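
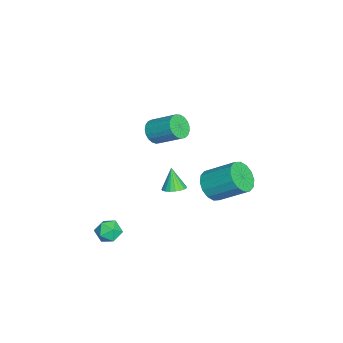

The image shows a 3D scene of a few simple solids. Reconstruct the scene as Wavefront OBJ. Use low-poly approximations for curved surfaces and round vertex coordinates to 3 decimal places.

v -3.712 1.025 -3.245
v -3.224 1.465 -3.985
v -2.84 3.075 -2.775
v -3.328 2.635 -2.035
v -3.71 1.62 -4.037
v -3.326 3.229 -2.827
v -4.197 1.615 -3.876
v -3.812 3.224 -2.665
v -4.553 1.452 -3.546
v -4.169 3.062 -2.336
v -4.685 1.175 -3.135
v -4.3 2.784 -1.925
v -4.555 0.857 -2.754
v -4.171 2.467 -1.544
v -4.2 0.585 -2.505
v -3.816 2.195 -1.295
v -3.714 0.431 -2.453
v -3.33 2.04 -1.243
v -3.228 0.436 -2.615
v -2.843 2.045 -1.404
v -2.871 0.598 -2.944
v -2.487 2.208 -1.734
v -2.74 0.876 -3.355
v -2.355 2.485 -2.145
v -2.869 1.193 -3.736
v -2.485 2.803 -2.526
v 0.916 -3.374 -2.948
v 1.507 -3.368 -3.438
v 1.593 -4.032 -2.142
v 2.184 -4.026 -2.632
v 1.966 -3.377 -2.285
v 1.548 -2.97 -2.783
v 1.552 -4.43 -2.797
v 1.134 -4.023 -3.295
v 1.9 -4.02 -3.345
v 2.156 -3.369 -3.028
v 0.944 -4.031 -2.552
v 1.2 -3.38 -2.235
v -0.419 -0.609 -0.822
v 0.161 -0.747 -0.59
v -0.941 -0.811 0.362
v 0.147 -0.484 -0.551
v 0.036 -0.243 -0.559
v -0.154 -0.065 -0.612
v -0.39 0.019 -0.702
v -0.631 -0.005 -0.812
v -0.835 -0.134 -0.924
v -0.968 -0.344 -1.019
v -1.005 -0.601 -1.079
v -0.941 -0.859 -1.095
v -0.786 -1.073 -1.064
v -0.569 -1.207 -0.991
v -0.325 -1.238 -0.889
v -0.097 -1.16 -0.775
v 0.075 -0.986 -0.669
v -1.214 -1.656 2.895
v -0.625 -2.044 3.118
v -0.117 -0.752 4.028
v -0.706 -0.364 3.805
v -0.518 -1.907 2.864
v -0.011 -0.615 3.774
v -0.532 -1.726 2.615
v -0.025 -0.435 3.525
v -0.664 -1.534 2.415
v -0.157 -0.242 3.325
v -0.891 -1.362 2.297
v -0.383 -0.07 3.208
v -1.174 -1.241 2.283
v -0.666 0.051 3.194
v -1.463 -1.192 2.375
v -0.956 0.1 3.286
v -1.71 -1.223 2.557
v -1.202 0.069 3.467
v -1.87 -1.329 2.797
v -1.363 -0.037 3.707
v -1.918 -1.492 3.054
v -1.41 -0.2 3.964
v -1.843 -1.683 3.283
v -1.336 -0.391 4.194
v -1.66 -1.869 3.446
v -1.152 -0.577 4.356
v -1.399 -2.018 3.513
v -0.892 -0.726 4.423
v -1.107 -2.105 3.473
v -0.599 -0.813 4.383
v -0.833 -2.115 3.333
v -0.325 -0.823 4.244
f 2 1 5
f 2 5 3
f 3 5 6
f 3 6 4
f 5 1 7
f 5 7 6
f 6 7 8
f 6 8 4
f 7 1 9
f 7 9 8
f 8 9 10
f 8 10 4
f 9 1 11
f 9 11 10
f 10 11 12
f 10 12 4
f 11 1 13
f 11 13 12
f 12 13 14
f 12 14 4
f 13 1 15
f 13 15 14
f 14 15 16
f 14 16 4
f 15 1 17
f 15 17 16
f 16 17 18
f 16 18 4
f 17 1 19
f 17 19 18
f 18 19 20
f 18 20 4
f 19 1 21
f 19 21 20
f 20 21 22
f 20 22 4
f 21 1 23
f 21 23 22
f 22 23 24
f 22 24 4
f 23 1 25
f 23 25 24
f 24 25 26
f 24 26 4
f 25 1 2
f 25 2 26
f 26 2 3
f 26 3 4
f 27 38 32
f 27 32 28
f 27 28 34
f 27 34 37
f 27 37 38
f 28 32 36
f 32 38 31
f 38 37 29
f 37 34 33
f 34 28 35
f 30 36 31
f 30 31 29
f 30 29 33
f 30 33 35
f 30 35 36
f 31 36 32
f 29 31 38
f 33 29 37
f 35 33 34
f 36 35 28
f 40 39 42
f 40 42 41
f 42 39 43
f 42 43 41
f 43 39 44
f 43 44 41
f 44 39 45
f 44 45 41
f 45 39 46
f 45 46 41
f 46 39 47
f 46 47 41
f 47 39 48
f 47 48 41
f 48 39 49
f 48 49 41
f 49 39 50
f 49 50 41
f 50 39 51
f 50 51 41
f 51 39 52
f 51 52 41
f 52 39 53
f 52 53 41
f 53 39 54
f 53 54 41
f 54 39 55
f 54 55 41
f 55 39 40
f 55 40 41
f 57 56 60
f 57 60 58
f 58 60 61
f 58 61 59
f 60 56 62
f 60 62 61
f 61 62 63
f 61 63 59
f 62 56 64
f 62 64 63
f 63 64 65
f 63 65 59
f 64 56 66
f 64 66 65
f 65 66 67
f 65 67 59
f 66 56 68
f 66 68 67
f 67 68 69
f 67 69 59
f 68 56 70
f 68 70 69
f 69 70 71
f 69 71 59
f 70 56 72
f 70 72 71
f 71 72 73
f 71 73 59
f 72 56 74
f 72 74 73
f 73 74 75
f 73 75 59
f 74 56 76
f 74 76 75
f 75 76 77
f 75 77 59
f 76 56 78
f 76 78 77
f 77 78 79
f 77 79 59
f 78 56 80
f 78 80 79
f 79 80 81
f 79 81 59
f 80 56 82
f 80 82 81
f 81 82 83
f 81 83 59
f 82 56 84
f 82 84 83
f 83 84 85
f 83 85 59
f 84 56 86
f 84 86 85
f 85 86 87
f 85 87 59
f 86 56 57
f 86 57 87
f 87 57 58
f 87 58 59



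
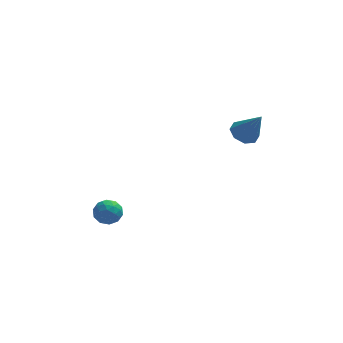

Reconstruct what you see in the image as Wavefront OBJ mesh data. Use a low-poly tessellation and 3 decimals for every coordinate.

v -1.907 3.195 -4.172
v -1.357 2.982 -3.895
v -2.463 2.518 -3.585
v -1.913 2.305 -3.308
v -2.13 2.907 -3.182
v -1.786 3.325 -3.545
v -2.034 2.175 -3.935
v -1.69 2.593 -4.298
v -1.435 2.352 -3.749
v -1.494 2.804 -3.283
v -2.326 2.696 -4.197
v -2.385 3.148 -3.731
v -1.583 3.148 -4.085
v -2.237 2.352 -3.395
v -2.364 2.705 -3.321
v -2.041 2.581 -3.158
v -1.836 3.35 -3.879
v -1.512 3.225 -3.717
v -1.966 3.18 -3.297
v -2.308 2.275 -3.763
v -1.984 2.15 -3.601
v -1.779 2.919 -4.322
v -1.456 2.795 -4.159
v -1.854 2.32 -4.183
v -1.305 2.653 -3.837
v -1.632 2.255 -3.492
v -1.703 2.178 -3.86
v -1.501 2.424 -4.073
v -1.34 2.919 -3.563
v -1.667 2.52 -3.218
v -1.795 2.874 -3.144
v -1.593 3.12 -3.357
v -1.386 2.548 -3.477
v -2.153 2.98 -4.262
v -2.48 2.581 -3.917
v -2.227 2.38 -4.123
v -2.025 2.626 -4.336
v -2.188 3.245 -3.988
v -2.515 2.847 -3.643
v -2.319 3.076 -3.407
v -2.117 3.322 -3.62
v -2.434 2.952 -4.003
v 3.585 3.326 0.588
v 3.992 2.953 0.227
v 4.215 2.794 1.852
v 4.184 3.41 0.324
v 4.025 3.818 0.576
v 3.608 3.938 0.834
v 3.177 3.7 0.948
v 2.986 3.243 0.851
v 3.145 2.835 0.6
v 3.562 2.715 0.341
f 1 38 17
f 38 12 41
f 17 41 6
f 38 41 17
f 1 17 13
f 17 6 18
f 13 18 2
f 17 18 13
f 1 13 22
f 13 2 23
f 22 23 8
f 13 23 22
f 1 22 34
f 22 8 37
f 34 37 11
f 22 37 34
f 1 34 38
f 34 11 42
f 38 42 12
f 34 42 38
f 2 18 29
f 18 6 32
f 29 32 10
f 18 32 29
f 6 41 19
f 41 12 40
f 19 40 5
f 41 40 19
f 12 42 39
f 42 11 35
f 39 35 3
f 42 35 39
f 11 37 36
f 37 8 24
f 36 24 7
f 37 24 36
f 8 23 28
f 23 2 25
f 28 25 9
f 23 25 28
f 4 30 16
f 30 10 31
f 16 31 5
f 30 31 16
f 4 16 14
f 16 5 15
f 14 15 3
f 16 15 14
f 4 14 21
f 14 3 20
f 21 20 7
f 14 20 21
f 4 21 26
f 21 7 27
f 26 27 9
f 21 27 26
f 4 26 30
f 26 9 33
f 30 33 10
f 26 33 30
f 5 31 19
f 31 10 32
f 19 32 6
f 31 32 19
f 3 15 39
f 15 5 40
f 39 40 12
f 15 40 39
f 7 20 36
f 20 3 35
f 36 35 11
f 20 35 36
f 9 27 28
f 27 7 24
f 28 24 8
f 27 24 28
f 10 33 29
f 33 9 25
f 29 25 2
f 33 25 29
f 44 43 46
f 44 46 45
f 46 43 47
f 46 47 45
f 47 43 48
f 47 48 45
f 48 43 49
f 48 49 45
f 49 43 50
f 49 50 45
f 50 43 51
f 50 51 45
f 51 43 52
f 51 52 45
f 52 43 44
f 52 44 45



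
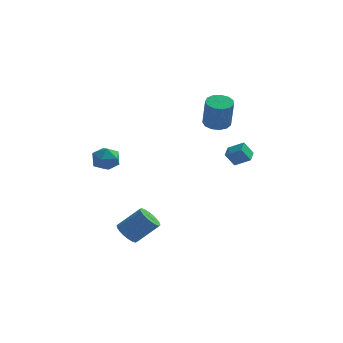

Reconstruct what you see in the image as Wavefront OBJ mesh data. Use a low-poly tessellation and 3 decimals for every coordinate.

v -1.699 -4.056 -3.416
v -1.186 -4.137 -3.93
v -0.049 -3.866 -2.837
v -0.561 -3.784 -2.324
v -1.25 -3.819 -3.942
v -0.113 -3.548 -2.849
v -1.404 -3.548 -3.85
v -0.266 -3.276 -2.757
v -1.615 -3.377 -3.672
v -0.478 -3.106 -2.579
v -1.843 -3.341 -3.443
v -0.706 -3.069 -2.351
v -2.043 -3.446 -3.209
v -0.905 -3.175 -2.117
v -2.174 -3.672 -3.016
v -1.037 -3.401 -1.924
v -2.211 -3.974 -2.903
v -1.074 -3.703 -1.81
v -2.147 -4.292 -2.891
v -1.01 -4.021 -1.798
v -1.994 -4.564 -2.983
v -0.856 -4.292 -1.89
v -1.782 -4.734 -3.161
v -0.645 -4.463 -2.068
v -1.554 -4.771 -3.389
v -0.417 -4.499 -2.297
v -1.355 -4.665 -3.623
v -0.217 -4.394 -2.531
v -1.223 -4.439 -3.816
v -0.086 -4.168 -2.724
v -2.981 -3.025 2.02
v -2.2 -3.207 1.911
v -3.32 -4.013 1.229
v -2.539 -4.195 1.12
v -2.887 -4.32 1.84
v -2.677 -3.709 2.329
v -2.843 -3.511 0.811
v -2.633 -2.9 1.3
v -2.114 -3.507 1.164
v -2.141 -4.007 1.8
v -3.379 -3.213 1.34
v -3.406 -3.713 1.976
v 2.731 1.292 -0.213
v 3.585 1.092 0.307
v 2.816 2.081 -0.05
v 3.67 1.881 0.471
v 3.23 1.399 -0.991
v 4.084 1.199 -0.47
v 3.315 2.188 -0.827
v 4.169 1.988 -0.307
v 2.163 3.038 1.339
v 2.582 3.659 1.461
v 2.757 3.204 3.183
v 2.337 2.582 3.061
v 2.176 3.773 1.532
v 2.35 3.317 3.254
v 1.765 3.652 1.542
v 1.939 3.197 3.264
v 1.48 3.337 1.487
v 1.655 2.882 3.209
v 1.412 2.927 1.386
v 1.587 2.471 3.108
v 1.583 2.552 1.269
v 1.757 2.096 2.991
v 1.937 2.331 1.175
v 2.112 1.875 2.897
v 2.363 2.334 1.133
v 2.538 1.879 2.855
v 2.726 2.561 1.156
v 2.9 2.106 2.878
v 2.909 2.939 1.237
v 3.084 2.484 2.96
v 2.856 3.349 1.351
v 3.031 2.893 3.073
f 2 1 5
f 2 5 3
f 3 5 6
f 3 6 4
f 5 1 7
f 5 7 6
f 6 7 8
f 6 8 4
f 7 1 9
f 7 9 8
f 8 9 10
f 8 10 4
f 9 1 11
f 9 11 10
f 10 11 12
f 10 12 4
f 11 1 13
f 11 13 12
f 12 13 14
f 12 14 4
f 13 1 15
f 13 15 14
f 14 15 16
f 14 16 4
f 15 1 17
f 15 17 16
f 16 17 18
f 16 18 4
f 17 1 19
f 17 19 18
f 18 19 20
f 18 20 4
f 19 1 21
f 19 21 20
f 20 21 22
f 20 22 4
f 21 1 23
f 21 23 22
f 22 23 24
f 22 24 4
f 23 1 25
f 23 25 24
f 24 25 26
f 24 26 4
f 25 1 27
f 25 27 26
f 26 27 28
f 26 28 4
f 27 1 29
f 27 29 28
f 28 29 30
f 28 30 4
f 29 1 2
f 29 2 30
f 30 2 3
f 30 3 4
f 31 42 36
f 31 36 32
f 31 32 38
f 31 38 41
f 31 41 42
f 32 36 40
f 36 42 35
f 42 41 33
f 41 38 37
f 38 32 39
f 34 40 35
f 34 35 33
f 34 33 37
f 34 37 39
f 34 39 40
f 35 40 36
f 33 35 42
f 37 33 41
f 39 37 38
f 40 39 32
f 44 46 43
f 47 44 43
f 43 46 45
f 45 47 43
f 44 50 46
f 48 44 47
f 48 50 44
f 46 50 45
f 49 47 45
f 45 50 49
f 49 48 47
f 50 48 49
f 52 51 55
f 52 55 53
f 53 55 56
f 53 56 54
f 55 51 57
f 55 57 56
f 56 57 58
f 56 58 54
f 57 51 59
f 57 59 58
f 58 59 60
f 58 60 54
f 59 51 61
f 59 61 60
f 60 61 62
f 60 62 54
f 61 51 63
f 61 63 62
f 62 63 64
f 62 64 54
f 63 51 65
f 63 65 64
f 64 65 66
f 64 66 54
f 65 51 67
f 65 67 66
f 66 67 68
f 66 68 54
f 67 51 69
f 67 69 68
f 68 69 70
f 68 70 54
f 69 51 71
f 69 71 70
f 70 71 72
f 70 72 54
f 71 51 73
f 71 73 72
f 72 73 74
f 72 74 54
f 73 51 52
f 73 52 74
f 74 52 53
f 74 53 54



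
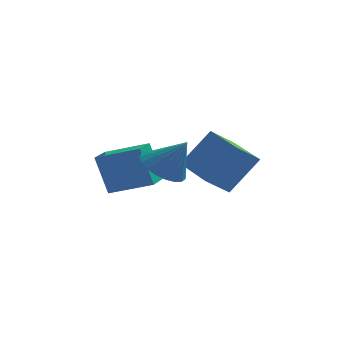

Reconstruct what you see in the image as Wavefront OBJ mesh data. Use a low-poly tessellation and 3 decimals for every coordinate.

v -3.527 1.745 -1.053
v -4.023 2.118 0.551
v -3.225 2.913 -1.232
v -3.721 3.287 0.372
v -1.899 1.413 -0.472
v -2.395 1.787 1.132
v -1.597 2.582 -0.651
v -2.093 2.955 0.953
v -0.964 1.374 0.585
v 0.098 1.799 2.013
v -0.128 1.984 -0.219
v 0.934 2.409 1.21
v -0.074 -0.129 0.37
v 0.988 0.296 1.799
v 0.762 0.481 -0.433
v 1.824 0.906 0.995
v -1.525 -0.7 1.267
v -0.764 -0.395 0.809
v -0.695 -0.9 2.513
v -0.907 -0.063 0.958
v -1.157 0.159 1.16
v -1.471 0.232 1.381
v -1.794 0.144 1.583
v -2.071 -0.09 1.73
v -2.253 -0.429 1.797
v -2.31 -0.815 1.772
v -2.231 -1.181 1.66
v -2.029 -1.464 1.481
v -1.741 -1.615 1.264
v -1.415 -1.607 1.048
v -1.109 -1.443 0.87
v -0.874 -1.15 0.761
v -0.752 -0.779 0.739
f 2 4 1
f 5 2 1
f 1 4 3
f 3 5 1
f 2 8 4
f 6 2 5
f 6 8 2
f 4 8 3
f 7 5 3
f 3 8 7
f 7 6 5
f 8 6 7
f 10 12 9
f 13 10 9
f 9 12 11
f 11 13 9
f 10 16 12
f 14 10 13
f 14 16 10
f 12 16 11
f 15 13 11
f 11 16 15
f 15 14 13
f 16 14 15
f 18 17 20
f 18 20 19
f 20 17 21
f 20 21 19
f 21 17 22
f 21 22 19
f 22 17 23
f 22 23 19
f 23 17 24
f 23 24 19
f 24 17 25
f 24 25 19
f 25 17 26
f 25 26 19
f 26 17 27
f 26 27 19
f 27 17 28
f 27 28 19
f 28 17 29
f 28 29 19
f 29 17 30
f 29 30 19
f 30 17 31
f 30 31 19
f 31 17 32
f 31 32 19
f 32 17 33
f 32 33 19
f 33 17 18
f 33 18 19



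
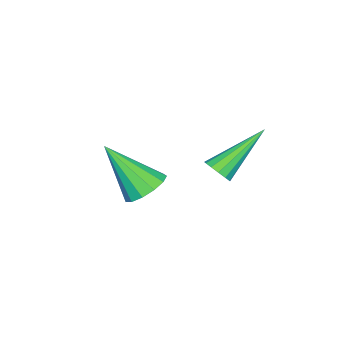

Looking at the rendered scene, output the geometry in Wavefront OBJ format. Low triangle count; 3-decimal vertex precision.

v 3.365 2.809 0.059
v 3.667 3.237 0.136
v 1.875 3.631 1.341
v 3.496 3.296 -0.101
v 3.283 3.201 -0.287
v 3.096 2.981 -0.364
v 2.994 2.707 -0.306
v 3.01 2.464 -0.132
v 3.138 2.331 0.102
v 3.338 2.35 0.323
v 3.547 2.514 0.46
v 3.698 2.772 0.47
v 3.742 3.041 0.349
v 2.522 -0.163 -2.356
v 3.274 0.144 -2.186
v 2.718 -1.557 -0.704
v 2.969 0.397 -1.937
v 2.522 0.471 -1.821
v 2.075 0.344 -1.874
v 1.77 0.056 -2.081
v 1.703 -0.301 -2.375
v 1.897 -0.615 -2.663
v 2.288 -0.785 -2.853
v 2.754 -0.758 -2.886
v 3.146 -0.542 -2.75
v 3.34 -0.206 -2.489
f 2 1 4
f 2 4 3
f 4 1 5
f 4 5 3
f 5 1 6
f 5 6 3
f 6 1 7
f 6 7 3
f 7 1 8
f 7 8 3
f 8 1 9
f 8 9 3
f 9 1 10
f 9 10 3
f 10 1 11
f 10 11 3
f 11 1 12
f 11 12 3
f 12 1 13
f 12 13 3
f 13 1 2
f 13 2 3
f 15 14 17
f 15 17 16
f 17 14 18
f 17 18 16
f 18 14 19
f 18 19 16
f 19 14 20
f 19 20 16
f 20 14 21
f 20 21 16
f 21 14 22
f 21 22 16
f 22 14 23
f 22 23 16
f 23 14 24
f 23 24 16
f 24 14 25
f 24 25 16
f 25 14 26
f 25 26 16
f 26 14 15
f 26 15 16



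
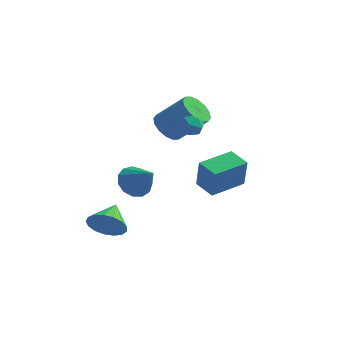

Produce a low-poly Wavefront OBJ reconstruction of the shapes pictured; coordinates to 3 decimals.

v -2.502 2.296 0.213
v -1.856 2.073 -0.433
v -0.372 2.161 1.022
v -1.018 2.384 1.667
v -1.878 2.559 -0.44
v -0.394 2.647 1.015
v -2.068 2.975 -0.271
v -0.584 3.063 1.183
v -2.374 3.208 0.026
v -0.889 3.296 1.481
v -2.714 3.198 0.374
v -1.23 3.285 1.829
v -2.997 2.945 0.679
v -1.513 3.033 2.133
v -3.148 2.519 0.858
v -1.664 2.607 2.313
v -3.126 2.033 0.865
v -1.642 2.121 2.32
v -2.936 1.617 0.697
v -1.452 1.705 2.151
v -2.631 1.384 0.399
v -1.146 1.472 1.854
v -2.29 1.395 0.051
v -0.806 1.482 1.506
v -2.007 1.647 -0.253
v -0.523 1.735 1.201
v 0.277 -2.099 -0.9
v 0.493 -2.395 0.698
v 1.395 -0.557 -0.766
v 1.612 -0.853 0.833
v 1.228 -2.767 -1.153
v 1.445 -3.063 0.446
v 2.347 -1.225 -1.018
v 2.563 -1.521 0.58
v -4.087 1.946 -3.741
v -3.37 2.535 -4.114
v -2.893 1.254 -2.539
v -3.617 2.828 -3.701
v -4.013 2.84 -3.3
v -4.433 2.569 -3.04
v -4.742 2.1 -3.002
v -4.844 1.582 -3.199
v -4.705 1.179 -3.568
v -4.37 1.02 -3.992
v -3.945 1.155 -4.337
v -3.565 1.541 -4.492
v -3.351 2.055 -4.409
v -0.865 -0.841 2.358
v -0.331 -0.553 2.044
v -0.209 -1.647 2.736
v 0.325 -1.359 2.422
v 0.038 -1.051 2.96
v -0.367 -0.552 2.727
v -0.173 -1.648 2.053
v -0.578 -1.149 1.82
v 0.097 -1.052 1.856
v 0.228 -0.683 2.416
v -0.768 -1.517 2.364
v -0.637 -1.148 2.924
v -3.418 -4.263 -3.12
v -2.756 -3.959 -3.819
v -3.422 -2.877 -2.52
v -3.186 -3.872 -4.022
v -3.67 -3.875 -4.018
v -4.096 -3.967 -3.808
v -4.366 -4.127 -3.441
v -4.419 -4.318 -3
v -4.243 -4.496 -2.586
v -3.878 -4.621 -2.295
v -3.408 -4.664 -2.193
v -2.94 -4.615 -2.303
v -2.581 -4.485 -2.6
v -2.414 -4.305 -3.016
v -2.477 -4.115 -3.456
f 2 1 5
f 2 5 3
f 3 5 6
f 3 6 4
f 5 1 7
f 5 7 6
f 6 7 8
f 6 8 4
f 7 1 9
f 7 9 8
f 8 9 10
f 8 10 4
f 9 1 11
f 9 11 10
f 10 11 12
f 10 12 4
f 11 1 13
f 11 13 12
f 12 13 14
f 12 14 4
f 13 1 15
f 13 15 14
f 14 15 16
f 14 16 4
f 15 1 17
f 15 17 16
f 16 17 18
f 16 18 4
f 17 1 19
f 17 19 18
f 18 19 20
f 18 20 4
f 19 1 21
f 19 21 20
f 20 21 22
f 20 22 4
f 21 1 23
f 21 23 22
f 22 23 24
f 22 24 4
f 23 1 25
f 23 25 24
f 24 25 26
f 24 26 4
f 25 1 2
f 25 2 26
f 26 2 3
f 26 3 4
f 28 30 27
f 31 28 27
f 27 30 29
f 29 31 27
f 28 34 30
f 32 28 31
f 32 34 28
f 30 34 29
f 33 31 29
f 29 34 33
f 33 32 31
f 34 32 33
f 36 35 38
f 36 38 37
f 38 35 39
f 38 39 37
f 39 35 40
f 39 40 37
f 40 35 41
f 40 41 37
f 41 35 42
f 41 42 37
f 42 35 43
f 42 43 37
f 43 35 44
f 43 44 37
f 44 35 45
f 44 45 37
f 45 35 46
f 45 46 37
f 46 35 47
f 46 47 37
f 47 35 36
f 47 36 37
f 48 59 53
f 48 53 49
f 48 49 55
f 48 55 58
f 48 58 59
f 49 53 57
f 53 59 52
f 59 58 50
f 58 55 54
f 55 49 56
f 51 57 52
f 51 52 50
f 51 50 54
f 51 54 56
f 51 56 57
f 52 57 53
f 50 52 59
f 54 50 58
f 56 54 55
f 57 56 49
f 61 60 63
f 61 63 62
f 63 60 64
f 63 64 62
f 64 60 65
f 64 65 62
f 65 60 66
f 65 66 62
f 66 60 67
f 66 67 62
f 67 60 68
f 67 68 62
f 68 60 69
f 68 69 62
f 69 60 70
f 69 70 62
f 70 60 71
f 70 71 62
f 71 60 72
f 71 72 62
f 72 60 73
f 72 73 62
f 73 60 74
f 73 74 62
f 74 60 61
f 74 61 62



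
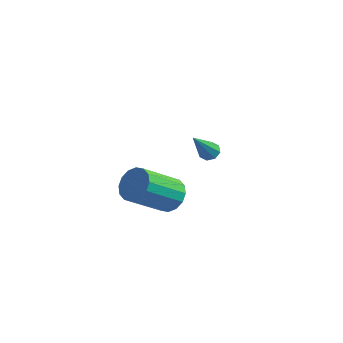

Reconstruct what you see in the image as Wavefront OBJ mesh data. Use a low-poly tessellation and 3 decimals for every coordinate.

v 0.339 -0.832 1.988
v 0.851 -0.555 2.607
v -0.067 -1.951 3.991
v -0.579 -2.228 3.372
v 0.495 -0.298 2.63
v -0.423 -1.694 4.015
v 0.097 -0.184 2.481
v -0.821 -1.58 3.866
v -0.236 -0.243 2.2
v -1.154 -1.639 3.584
v -0.415 -0.461 1.862
v -1.333 -1.857 3.246
v -0.392 -0.778 1.558
v -1.31 -2.174 2.942
v -0.173 -1.109 1.369
v -1.091 -2.505 2.753
v 0.183 -1.366 1.345
v -0.735 -2.762 2.73
v 0.581 -1.48 1.494
v -0.337 -2.876 2.879
v 0.914 -1.421 1.776
v -0.004 -2.817 3.16
v 1.093 -1.203 2.114
v 0.175 -2.599 3.498
v 1.07 -0.886 2.418
v 0.152 -2.282 3.802
v -0.078 3.657 1.471
v 0.333 3.394 1.323
v -0.262 2.423 3.149
v 0.424 3.695 1.555
v 0.221 3.974 1.737
v -0.158 4.067 1.764
v -0.489 3.92 1.62
v -0.58 3.619 1.388
v -0.376 3.34 1.206
v 0.002 3.247 1.179
f 2 1 5
f 2 5 3
f 3 5 6
f 3 6 4
f 5 1 7
f 5 7 6
f 6 7 8
f 6 8 4
f 7 1 9
f 7 9 8
f 8 9 10
f 8 10 4
f 9 1 11
f 9 11 10
f 10 11 12
f 10 12 4
f 11 1 13
f 11 13 12
f 12 13 14
f 12 14 4
f 13 1 15
f 13 15 14
f 14 15 16
f 14 16 4
f 15 1 17
f 15 17 16
f 16 17 18
f 16 18 4
f 17 1 19
f 17 19 18
f 18 19 20
f 18 20 4
f 19 1 21
f 19 21 20
f 20 21 22
f 20 22 4
f 21 1 23
f 21 23 22
f 22 23 24
f 22 24 4
f 23 1 25
f 23 25 24
f 24 25 26
f 24 26 4
f 25 1 2
f 25 2 26
f 26 2 3
f 26 3 4
f 28 27 30
f 28 30 29
f 30 27 31
f 30 31 29
f 31 27 32
f 31 32 29
f 32 27 33
f 32 33 29
f 33 27 34
f 33 34 29
f 34 27 35
f 34 35 29
f 35 27 36
f 35 36 29
f 36 27 28
f 36 28 29



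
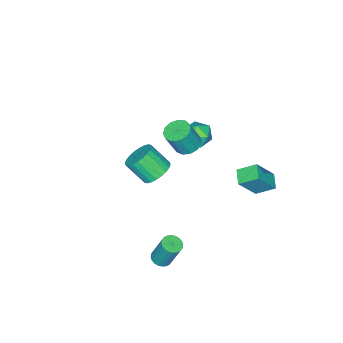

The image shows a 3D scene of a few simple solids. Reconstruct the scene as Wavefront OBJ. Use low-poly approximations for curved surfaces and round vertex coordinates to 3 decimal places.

v -0.452 -0.256 2.903
v 0.18 -0.445 2.613
v 0.703 -0.712 3.928
v 0.072 -0.524 4.217
v 0.202 -0.046 2.685
v 0.725 -0.313 4
v 0.016 0.286 2.827
v 0.539 0.018 4.141
v -0.318 0.445 2.992
v 0.205 0.178 4.307
v -0.695 0.382 3.129
v -0.171 0.115 4.444
v -0.994 0.117 3.194
v -0.471 -0.151 4.509
v -1.121 -0.268 3.167
v -0.598 -0.535 4.482
v -1.036 -0.648 3.055
v -0.513 -0.916 4.37
v -0.765 -0.905 2.896
v -0.242 -1.172 4.21
v -0.395 -0.955 2.738
v 0.129 -1.222 4.053
v -0.042 -0.784 2.633
v 0.481 -1.051 3.947
v 3.566 1.356 -2.044
v 4.064 1.168 -1.952
v 4.012 1.797 -0.384
v 3.514 1.984 -0.476
v 4.106 1.36 -2.028
v 4.053 1.989 -0.46
v 4.066 1.552 -2.106
v 4.013 2.181 -0.538
v 3.949 1.713 -2.175
v 3.897 2.342 -0.607
v 3.774 1.82 -2.223
v 3.722 2.449 -0.656
v 3.568 1.857 -2.245
v 3.515 2.486 -0.677
v 3.361 1.817 -2.236
v 3.309 2.446 -0.668
v 3.186 1.707 -2.197
v 3.133 2.335 -0.63
v 3.068 1.543 -2.136
v 3.016 2.172 -0.568
v 3.027 1.351 -2.06
v 2.974 1.98 -0.492
v 3.067 1.159 -1.982
v 3.014 1.788 -0.414
v 3.183 0.998 -1.913
v 3.131 1.627 -0.345
v 3.358 0.891 -1.864
v 3.306 1.52 -0.297
v 3.565 0.854 -1.843
v 3.512 1.483 -0.275
v 3.771 0.894 -1.852
v 3.719 1.523 -0.284
v 3.947 1.005 -1.89
v 3.894 1.633 -0.323
v -2.877 -1.368 -0.029
v -2.574 -1.733 0.678
v -4.046 -2.087 0.102
v -3.743 -2.452 0.809
v -3.942 -1.624 0.809
v -3.219 -1.179 0.728
v -3.401 -2.641 0.052
v -2.678 -2.196 -0.029
v -2.897 -2.519 0.728
v -3.232 -1.891 1.196
v -3.388 -1.929 -0.416
v -3.723 -1.301 0.052
v -0.872 -2.56 -1.317
v -0.218 -2.054 -1.046
v 0.086 -3.035 0.048
v -0.568 -3.54 -0.223
v -0.477 -1.931 -0.864
v -0.173 -2.912 0.23
v -0.796 -1.904 -0.75
v -0.491 -2.884 0.343
v -1.126 -1.977 -0.723
v -0.822 -2.957 0.37
v -1.418 -2.138 -0.787
v -1.114 -3.118 0.307
v -1.627 -2.363 -0.931
v -1.323 -3.344 0.163
v -1.721 -2.619 -1.134
v -1.416 -3.599 -0.04
v -1.685 -2.865 -1.365
v -1.381 -3.846 -0.271
v -1.526 -3.065 -1.588
v -1.222 -4.046 -0.494
v -1.267 -3.188 -1.77
v -0.963 -4.169 -0.676
v -0.949 -3.216 -1.883
v -0.644 -4.196 -0.79
v -0.618 -3.143 -1.91
v -0.314 -4.123 -0.817
v -0.326 -2.982 -1.847
v -0.022 -3.962 -0.753
v -0.117 -2.756 -1.703
v 0.187 -3.737 -0.609
v -0.024 -2.501 -1.5
v 0.281 -3.481 -0.406
v -0.059 -2.254 -1.269
v 0.245 -3.235 -0.175
v -2.612 1.123 -0.083
v -3.131 1.969 0.517
v -3.581 1.501 -1.453
v -4.1 2.347 -0.852
v -1.98 1.713 -0.368
v -2.499 2.559 0.233
v -2.949 2.091 -1.737
v -3.468 2.937 -1.137
f 2 1 5
f 2 5 3
f 3 5 6
f 3 6 4
f 5 1 7
f 5 7 6
f 6 7 8
f 6 8 4
f 7 1 9
f 7 9 8
f 8 9 10
f 8 10 4
f 9 1 11
f 9 11 10
f 10 11 12
f 10 12 4
f 11 1 13
f 11 13 12
f 12 13 14
f 12 14 4
f 13 1 15
f 13 15 14
f 14 15 16
f 14 16 4
f 15 1 17
f 15 17 16
f 16 17 18
f 16 18 4
f 17 1 19
f 17 19 18
f 18 19 20
f 18 20 4
f 19 1 21
f 19 21 20
f 20 21 22
f 20 22 4
f 21 1 23
f 21 23 22
f 22 23 24
f 22 24 4
f 23 1 2
f 23 2 24
f 24 2 3
f 24 3 4
f 26 25 29
f 26 29 27
f 27 29 30
f 27 30 28
f 29 25 31
f 29 31 30
f 30 31 32
f 30 32 28
f 31 25 33
f 31 33 32
f 32 33 34
f 32 34 28
f 33 25 35
f 33 35 34
f 34 35 36
f 34 36 28
f 35 25 37
f 35 37 36
f 36 37 38
f 36 38 28
f 37 25 39
f 37 39 38
f 38 39 40
f 38 40 28
f 39 25 41
f 39 41 40
f 40 41 42
f 40 42 28
f 41 25 43
f 41 43 42
f 42 43 44
f 42 44 28
f 43 25 45
f 43 45 44
f 44 45 46
f 44 46 28
f 45 25 47
f 45 47 46
f 46 47 48
f 46 48 28
f 47 25 49
f 47 49 48
f 48 49 50
f 48 50 28
f 49 25 51
f 49 51 50
f 50 51 52
f 50 52 28
f 51 25 53
f 51 53 52
f 52 53 54
f 52 54 28
f 53 25 55
f 53 55 54
f 54 55 56
f 54 56 28
f 55 25 57
f 55 57 56
f 56 57 58
f 56 58 28
f 57 25 26
f 57 26 58
f 58 26 27
f 58 27 28
f 59 70 64
f 59 64 60
f 59 60 66
f 59 66 69
f 59 69 70
f 60 64 68
f 64 70 63
f 70 69 61
f 69 66 65
f 66 60 67
f 62 68 63
f 62 63 61
f 62 61 65
f 62 65 67
f 62 67 68
f 63 68 64
f 61 63 70
f 65 61 69
f 67 65 66
f 68 67 60
f 72 71 75
f 72 75 73
f 73 75 76
f 73 76 74
f 75 71 77
f 75 77 76
f 76 77 78
f 76 78 74
f 77 71 79
f 77 79 78
f 78 79 80
f 78 80 74
f 79 71 81
f 79 81 80
f 80 81 82
f 80 82 74
f 81 71 83
f 81 83 82
f 82 83 84
f 82 84 74
f 83 71 85
f 83 85 84
f 84 85 86
f 84 86 74
f 85 71 87
f 85 87 86
f 86 87 88
f 86 88 74
f 87 71 89
f 87 89 88
f 88 89 90
f 88 90 74
f 89 71 91
f 89 91 90
f 90 91 92
f 90 92 74
f 91 71 93
f 91 93 92
f 92 93 94
f 92 94 74
f 93 71 95
f 93 95 94
f 94 95 96
f 94 96 74
f 95 71 97
f 95 97 96
f 96 97 98
f 96 98 74
f 97 71 99
f 97 99 98
f 98 99 100
f 98 100 74
f 99 71 101
f 99 101 100
f 100 101 102
f 100 102 74
f 101 71 103
f 101 103 102
f 102 103 104
f 102 104 74
f 103 71 72
f 103 72 104
f 104 72 73
f 104 73 74
f 106 108 105
f 109 106 105
f 105 108 107
f 107 109 105
f 106 112 108
f 110 106 109
f 110 112 106
f 108 112 107
f 111 109 107
f 107 112 111
f 111 110 109
f 112 110 111



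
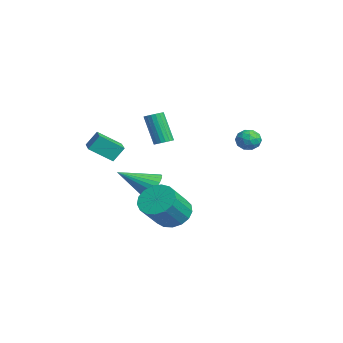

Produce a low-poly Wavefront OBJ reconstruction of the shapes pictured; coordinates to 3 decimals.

v -2.338 -0.019 1.064
v -2.044 0.374 1.264
v -2.729 -0.008 3.017
v -3.022 -0.401 2.816
v -2.246 0.483 1.209
v -2.931 0.1 2.962
v -2.466 0.492 1.125
v -3.151 0.109 2.878
v -2.661 0.4 1.029
v -3.346 0.017 2.781
v -2.792 0.225 0.94
v -3.476 -0.158 2.692
v -2.833 0.002 0.875
v -3.517 -0.381 2.627
v -2.775 -0.225 0.848
v -3.46 -0.608 2.6
v -2.631 -0.412 0.863
v -3.316 -0.794 2.616
v -2.429 -0.52 0.918
v -3.114 -0.903 2.671
v -2.209 -0.529 1.002
v -2.894 -0.912 2.755
v -2.014 -0.437 1.099
v -2.699 -0.82 2.851
v -1.884 -0.262 1.188
v -2.568 -0.645 2.94
v -1.843 -0.039 1.253
v -2.527 -0.422 3.005
v -1.9 0.188 1.28
v -2.585 -0.195 3.032
v 2.152 -0.567 -2.129
v 2.736 0.252 -1.907
v 3.692 -0.795 -0.568
v 3.108 -1.613 -0.791
v 2.352 0.294 -1.6
v 3.309 -0.753 -0.261
v 1.923 0.139 -1.414
v 2.879 -0.908 -0.076
v 1.546 -0.178 -1.393
v 2.502 -1.225 -0.054
v 1.307 -0.584 -1.54
v 2.264 -1.631 -0.201
v 1.263 -0.986 -1.822
v 2.219 -2.033 -0.483
v 1.422 -1.292 -2.174
v 2.378 -2.338 -0.836
v 1.748 -1.431 -2.517
v 2.704 -2.478 -1.178
v 2.167 -1.373 -2.77
v 3.123 -2.42 -1.432
v 2.582 -1.13 -2.877
v 3.538 -2.176 -1.538
v 2.899 -0.758 -2.812
v 3.855 -1.804 -1.474
v 3.045 -0.342 -2.591
v 4.001 -1.388 -1.253
v 2.986 0.023 -2.264
v 3.942 -1.024 -0.926
v -0.074 -1.067 -1.153
v 0.476 -1.486 -1.697
v -0.406 -2.833 -0.127
v 0.691 -1.383 -1.45
v 0.79 -1.232 -1.158
v 0.757 -1.055 -0.866
v 0.598 -0.881 -0.617
v 0.336 -0.734 -0.449
v 0.012 -0.639 -0.389
v -0.326 -0.608 -0.446
v -0.625 -0.647 -0.61
v -0.84 -0.751 -0.857
v -0.939 -0.902 -1.149
v -0.906 -1.078 -1.441
v -0.746 -1.253 -1.69
v -0.485 -1.399 -1.858
v -0.16 -1.495 -1.918
v 0.177 -1.525 -1.861
v 0.775 3.516 2.023
v 1.067 3.84 2.563
v 1.733 2.96 1.837
v 2.025 3.284 2.377
v 1.523 2.816 2.483
v 0.931 3.16 2.597
v 1.869 3.64 1.803
v 1.277 3.984 1.917
v 1.743 3.916 2.427
v 1.529 3.407 2.847
v 1.271 3.393 1.553
v 1.057 2.884 1.973
v 0.837 3.727 2.309
v 1.963 3.073 2.091
v 1.668 2.799 2.153
v 1.84 2.989 2.471
v 0.757 3.327 2.329
v 0.929 3.517 2.647
v 1.196 2.916 2.6
v 1.871 3.283 1.753
v 2.043 3.473 2.071
v 0.96 3.811 1.929
v 1.132 4.001 2.247
v 1.604 3.884 1.8
v 1.406 3.962 2.547
v 1.969 3.635 2.438
v 1.878 3.844 2.1
v 1.53 4.046 2.167
v 1.28 3.663 2.794
v 1.843 3.336 2.685
v 1.548 3.061 2.747
v 1.2 3.263 2.814
v 1.678 3.707 2.714
v 0.957 3.464 1.715
v 1.52 3.137 1.606
v 1.6 3.537 1.586
v 1.252 3.739 1.653
v 0.831 3.165 1.962
v 1.394 2.838 1.853
v 1.27 2.754 2.233
v 0.922 2.956 2.3
v 1.122 3.093 1.686
v -4.121 -2.452 -0.354
v -4.32 -3.698 0.528
v -4.158 -1.848 0.492
v -4.357 -3.094 1.374
v -2.783 -2.566 -0.214
v -2.982 -3.812 0.668
v -2.82 -1.962 0.632
v -3.019 -3.208 1.514
f 2 1 5
f 2 5 3
f 3 5 6
f 3 6 4
f 5 1 7
f 5 7 6
f 6 7 8
f 6 8 4
f 7 1 9
f 7 9 8
f 8 9 10
f 8 10 4
f 9 1 11
f 9 11 10
f 10 11 12
f 10 12 4
f 11 1 13
f 11 13 12
f 12 13 14
f 12 14 4
f 13 1 15
f 13 15 14
f 14 15 16
f 14 16 4
f 15 1 17
f 15 17 16
f 16 17 18
f 16 18 4
f 17 1 19
f 17 19 18
f 18 19 20
f 18 20 4
f 19 1 21
f 19 21 20
f 20 21 22
f 20 22 4
f 21 1 23
f 21 23 22
f 22 23 24
f 22 24 4
f 23 1 25
f 23 25 24
f 24 25 26
f 24 26 4
f 25 1 27
f 25 27 26
f 26 27 28
f 26 28 4
f 27 1 29
f 27 29 28
f 28 29 30
f 28 30 4
f 29 1 2
f 29 2 30
f 30 2 3
f 30 3 4
f 32 31 35
f 32 35 33
f 33 35 36
f 33 36 34
f 35 31 37
f 35 37 36
f 36 37 38
f 36 38 34
f 37 31 39
f 37 39 38
f 38 39 40
f 38 40 34
f 39 31 41
f 39 41 40
f 40 41 42
f 40 42 34
f 41 31 43
f 41 43 42
f 42 43 44
f 42 44 34
f 43 31 45
f 43 45 44
f 44 45 46
f 44 46 34
f 45 31 47
f 45 47 46
f 46 47 48
f 46 48 34
f 47 31 49
f 47 49 48
f 48 49 50
f 48 50 34
f 49 31 51
f 49 51 50
f 50 51 52
f 50 52 34
f 51 31 53
f 51 53 52
f 52 53 54
f 52 54 34
f 53 31 55
f 53 55 54
f 54 55 56
f 54 56 34
f 55 31 57
f 55 57 56
f 56 57 58
f 56 58 34
f 57 31 32
f 57 32 58
f 58 32 33
f 58 33 34
f 60 59 62
f 60 62 61
f 62 59 63
f 62 63 61
f 63 59 64
f 63 64 61
f 64 59 65
f 64 65 61
f 65 59 66
f 65 66 61
f 66 59 67
f 66 67 61
f 67 59 68
f 67 68 61
f 68 59 69
f 68 69 61
f 69 59 70
f 69 70 61
f 70 59 71
f 70 71 61
f 71 59 72
f 71 72 61
f 72 59 73
f 72 73 61
f 73 59 74
f 73 74 61
f 74 59 75
f 74 75 61
f 75 59 76
f 75 76 61
f 76 59 60
f 76 60 61
f 77 114 93
f 114 88 117
f 93 117 82
f 114 117 93
f 77 93 89
f 93 82 94
f 89 94 78
f 93 94 89
f 77 89 98
f 89 78 99
f 98 99 84
f 89 99 98
f 77 98 110
f 98 84 113
f 110 113 87
f 98 113 110
f 77 110 114
f 110 87 118
f 114 118 88
f 110 118 114
f 78 94 105
f 94 82 108
f 105 108 86
f 94 108 105
f 82 117 95
f 117 88 116
f 95 116 81
f 117 116 95
f 88 118 115
f 118 87 111
f 115 111 79
f 118 111 115
f 87 113 112
f 113 84 100
f 112 100 83
f 113 100 112
f 84 99 104
f 99 78 101
f 104 101 85
f 99 101 104
f 80 106 92
f 106 86 107
f 92 107 81
f 106 107 92
f 80 92 90
f 92 81 91
f 90 91 79
f 92 91 90
f 80 90 97
f 90 79 96
f 97 96 83
f 90 96 97
f 80 97 102
f 97 83 103
f 102 103 85
f 97 103 102
f 80 102 106
f 102 85 109
f 106 109 86
f 102 109 106
f 81 107 95
f 107 86 108
f 95 108 82
f 107 108 95
f 79 91 115
f 91 81 116
f 115 116 88
f 91 116 115
f 83 96 112
f 96 79 111
f 112 111 87
f 96 111 112
f 85 103 104
f 103 83 100
f 104 100 84
f 103 100 104
f 86 109 105
f 109 85 101
f 105 101 78
f 109 101 105
f 120 122 119
f 123 120 119
f 119 122 121
f 121 123 119
f 120 126 122
f 124 120 123
f 124 126 120
f 122 126 121
f 125 123 121
f 121 126 125
f 125 124 123
f 126 124 125



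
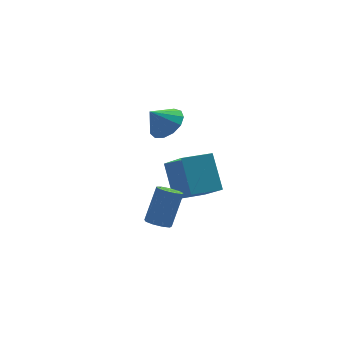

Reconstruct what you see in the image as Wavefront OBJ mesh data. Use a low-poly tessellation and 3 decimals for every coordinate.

v 0.272 -0.552 -2.567
v 0.583 -1.042 -2.545
v 1.339 -0.497 -1.111
v 1.028 -0.008 -1.133
v 0.778 -0.766 -2.753
v 1.534 -0.221 -1.319
v 0.737 -0.39 -2.874
v 1.493 0.154 -1.44
v 0.478 -0.09 -2.851
v 1.234 0.454 -1.417
v 0.123 -0.007 -2.696
v 0.879 0.538 -1.262
v -0.163 -0.178 -2.48
v 0.593 0.366 -1.046
v -0.245 -0.525 -2.305
v 0.511 0.02 -0.871
v -0.085 -0.884 -2.253
v 0.671 -0.34 -0.819
v 0.242 -1.088 -2.348
v 0.998 -0.544 -0.914
v 1.736 2.025 1.386
v 2.291 2.561 1.789
v 1.024 2.095 2.274
v 1.99 2.845 1.525
v 1.609 2.869 1.218
v 1.268 2.625 0.964
v 1.076 2.191 0.844
v 1.093 1.704 0.896
v 1.314 1.318 1.104
v 1.669 1.158 1.401
v 2.046 1.272 1.693
v 2.323 1.626 1.888
v 2.415 2.106 1.924
v 2.51 3.109 -4.488
v 2.699 1.69 -3.179
v 2.61 4.417 -3.086
v 2.8 2.998 -1.777
v 3.98 3.162 -4.643
v 4.17 1.743 -3.334
v 4.081 4.47 -3.241
v 4.27 3.051 -1.932
f 2 1 5
f 2 5 3
f 3 5 6
f 3 6 4
f 5 1 7
f 5 7 6
f 6 7 8
f 6 8 4
f 7 1 9
f 7 9 8
f 8 9 10
f 8 10 4
f 9 1 11
f 9 11 10
f 10 11 12
f 10 12 4
f 11 1 13
f 11 13 12
f 12 13 14
f 12 14 4
f 13 1 15
f 13 15 14
f 14 15 16
f 14 16 4
f 15 1 17
f 15 17 16
f 16 17 18
f 16 18 4
f 17 1 19
f 17 19 18
f 18 19 20
f 18 20 4
f 19 1 2
f 19 2 20
f 20 2 3
f 20 3 4
f 22 21 24
f 22 24 23
f 24 21 25
f 24 25 23
f 25 21 26
f 25 26 23
f 26 21 27
f 26 27 23
f 27 21 28
f 27 28 23
f 28 21 29
f 28 29 23
f 29 21 30
f 29 30 23
f 30 21 31
f 30 31 23
f 31 21 32
f 31 32 23
f 32 21 33
f 32 33 23
f 33 21 22
f 33 22 23
f 35 37 34
f 38 35 34
f 34 37 36
f 36 38 34
f 35 41 37
f 39 35 38
f 39 41 35
f 37 41 36
f 40 38 36
f 36 41 40
f 40 39 38
f 41 39 40



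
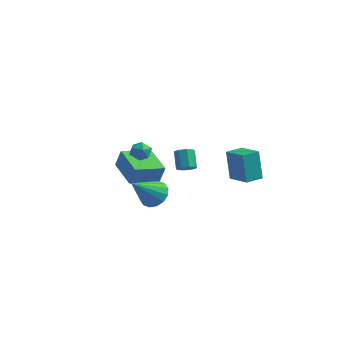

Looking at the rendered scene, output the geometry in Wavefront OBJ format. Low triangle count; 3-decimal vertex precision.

v -1.319 1.401 -1.258
v -0.603 1.63 -0.744
v -1.901 -0.001 0.178
v -0.95 1.917 -0.605
v -1.396 2.065 -0.641
v -1.821 2.036 -0.842
v -2.111 1.836 -1.155
v -2.189 1.52 -1.495
v -2.034 1.172 -1.772
v -1.687 0.885 -1.911
v -1.241 0.737 -1.875
v -0.817 0.766 -1.674
v -0.526 0.966 -1.361
v -0.448 1.282 -1.021
v -3.18 2.122 -1.343
v -2.838 2.157 -0.215
v -4.688 3.319 -0.924
v -4.346 3.354 0.205
v -2.134 3.566 -1.705
v -1.792 3.601 -0.576
v -3.642 4.763 -1.285
v -3.3 4.798 -0.157
v -1.748 -0.051 3.126
v -1.24 0.35 3.043
v -1.18 -0.85 2.737
v -0.672 -0.449 2.654
v -0.864 -0.612 3.255
v -1.215 -0.118 3.496
v -1.205 -0.382 2.284
v -1.556 0.112 2.525
v -0.905 0.146 2.523
v -0.694 0.003 3.123
v -1.726 -0.503 2.657
v -1.515 -0.646 3.257
v 0.939 0.674 1.709
v 1.235 0.39 2.076
v 0.797 1.022 2.918
v 0.501 1.306 2.551
v 1.44 0.728 1.93
v 1.002 1.359 2.772
v 1.352 1.033 1.654
v 0.914 1.665 2.496
v 1.022 1.129 1.411
v 0.584 1.761 2.253
v 0.643 0.958 1.342
v 0.205 1.59 2.184
v 0.438 0.621 1.488
v 0 1.252 2.33
v 0.526 0.315 1.764
v 0.088 0.947 2.606
v 0.856 0.219 2.007
v 0.418 0.851 2.849
v 2.344 2.919 0.136
v 1.97 3.205 1.894
v 2.816 3.856 0.085
v 2.441 4.142 1.843
v 3.579 2.318 0.497
v 3.204 2.604 2.255
v 4.05 3.255 0.446
v 3.676 3.541 2.204
f 2 1 4
f 2 4 3
f 4 1 5
f 4 5 3
f 5 1 6
f 5 6 3
f 6 1 7
f 6 7 3
f 7 1 8
f 7 8 3
f 8 1 9
f 8 9 3
f 9 1 10
f 9 10 3
f 10 1 11
f 10 11 3
f 11 1 12
f 11 12 3
f 12 1 13
f 12 13 3
f 13 1 14
f 13 14 3
f 14 1 2
f 14 2 3
f 16 18 15
f 19 16 15
f 15 18 17
f 17 19 15
f 16 22 18
f 20 16 19
f 20 22 16
f 18 22 17
f 21 19 17
f 17 22 21
f 21 20 19
f 22 20 21
f 23 34 28
f 23 28 24
f 23 24 30
f 23 30 33
f 23 33 34
f 24 28 32
f 28 34 27
f 34 33 25
f 33 30 29
f 30 24 31
f 26 32 27
f 26 27 25
f 26 25 29
f 26 29 31
f 26 31 32
f 27 32 28
f 25 27 34
f 29 25 33
f 31 29 30
f 32 31 24
f 36 35 39
f 36 39 37
f 37 39 40
f 37 40 38
f 39 35 41
f 39 41 40
f 40 41 42
f 40 42 38
f 41 35 43
f 41 43 42
f 42 43 44
f 42 44 38
f 43 35 45
f 43 45 44
f 44 45 46
f 44 46 38
f 45 35 47
f 45 47 46
f 46 47 48
f 46 48 38
f 47 35 49
f 47 49 48
f 48 49 50
f 48 50 38
f 49 35 51
f 49 51 50
f 50 51 52
f 50 52 38
f 51 35 36
f 51 36 52
f 52 36 37
f 52 37 38
f 54 56 53
f 57 54 53
f 53 56 55
f 55 57 53
f 54 60 56
f 58 54 57
f 58 60 54
f 56 60 55
f 59 57 55
f 55 60 59
f 59 58 57
f 60 58 59



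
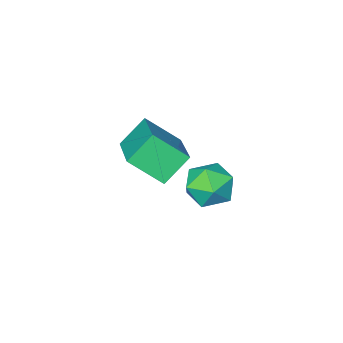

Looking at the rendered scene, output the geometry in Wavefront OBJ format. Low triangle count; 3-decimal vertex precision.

v 0.263 0.608 -1.729
v 1.003 0.282 -1.87
v -0.043 -0.422 -0.95
v 0.697 -0.748 -1.091
v 0.628 -0.063 -0.644
v 0.817 0.573 -1.126
v 0.143 -0.713 -1.694
v 0.332 -0.077 -2.176
v 0.928 -0.534 -1.848
v 1.228 -0.133 -1.199
v -0.268 -0.007 -1.621
v 0.032 0.394 -0.972
v -0.081 -4.086 -1.396
v 0.822 -2.344 -0.593
v -0.829 -3.314 -2.228
v 0.074 -1.572 -1.426
v 0.766 -4.148 -2.214
v 1.669 -2.406 -1.412
v 0.018 -3.376 -3.047
v 0.921 -1.634 -2.244
f 1 12 6
f 1 6 2
f 1 2 8
f 1 8 11
f 1 11 12
f 2 6 10
f 6 12 5
f 12 11 3
f 11 8 7
f 8 2 9
f 4 10 5
f 4 5 3
f 4 3 7
f 4 7 9
f 4 9 10
f 5 10 6
f 3 5 12
f 7 3 11
f 9 7 8
f 10 9 2
f 14 16 13
f 17 14 13
f 13 16 15
f 15 17 13
f 14 20 16
f 18 14 17
f 18 20 14
f 16 20 15
f 19 17 15
f 15 20 19
f 19 18 17
f 20 18 19



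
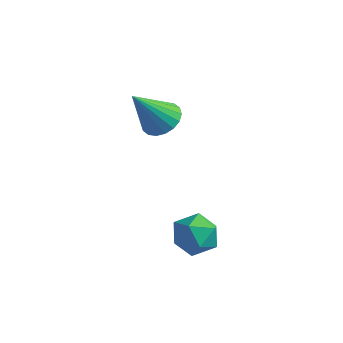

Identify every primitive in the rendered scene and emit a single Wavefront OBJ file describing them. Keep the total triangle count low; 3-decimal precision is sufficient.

v -1.051 0.247 -0.117
v -0.719 0.687 0.265
v -1.429 -0.627 1.217
v -0.996 0.799 0.26
v -1.283 0.801 0.18
v -1.524 0.694 0.041
v -1.672 0.498 -0.129
v -1.696 0.253 -0.297
v -1.593 0.007 -0.429
v -1.382 -0.192 -0.499
v -1.105 -0.304 -0.494
v -0.818 -0.306 -0.414
v -0.577 -0.199 -0.276
v -0.429 -0.004 -0.105
v -0.405 0.242 0.062
v -0.509 0.488 0.195
v 1.823 -2.31 -1.631
v 2.29 -2.447 -2.183
v 2.35 -3.153 -0.977
v 2.817 -3.29 -1.529
v 2.86 -2.655 -1.159
v 2.534 -2.134 -1.564
v 2.106 -3.466 -1.596
v 1.78 -2.945 -2.001
v 2.464 -3.161 -2.162
v 2.931 -2.66 -1.892
v 1.709 -2.94 -1.268
v 2.176 -2.439 -0.998
f 2 1 4
f 2 4 3
f 4 1 5
f 4 5 3
f 5 1 6
f 5 6 3
f 6 1 7
f 6 7 3
f 7 1 8
f 7 8 3
f 8 1 9
f 8 9 3
f 9 1 10
f 9 10 3
f 10 1 11
f 10 11 3
f 11 1 12
f 11 12 3
f 12 1 13
f 12 13 3
f 13 1 14
f 13 14 3
f 14 1 15
f 14 15 3
f 15 1 16
f 15 16 3
f 16 1 2
f 16 2 3
f 17 28 22
f 17 22 18
f 17 18 24
f 17 24 27
f 17 27 28
f 18 22 26
f 22 28 21
f 28 27 19
f 27 24 23
f 24 18 25
f 20 26 21
f 20 21 19
f 20 19 23
f 20 23 25
f 20 25 26
f 21 26 22
f 19 21 28
f 23 19 27
f 25 23 24
f 26 25 18



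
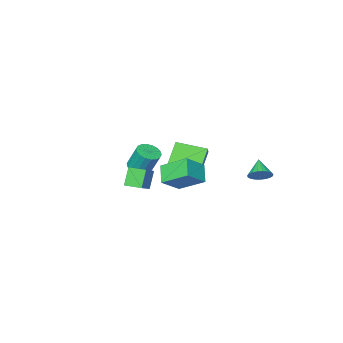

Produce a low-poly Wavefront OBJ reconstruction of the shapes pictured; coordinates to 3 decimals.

v 0.905 4.041 3.633
v 2.251 4.127 4.667
v 1.489 4.969 2.796
v 2.835 5.055 3.83
v 1.785 2.565 2.61
v 3.131 2.651 3.644
v 2.369 3.493 1.773
v 3.715 3.579 2.807
v 3.331 0.375 2.419
v 4.554 1.336 3.365
v 2.664 1.262 2.381
v 3.887 2.223 3.327
v 3.933 0.777 1.233
v 5.156 1.738 2.179
v 3.266 1.664 1.195
v 4.489 2.625 2.141
v -5.148 -3.837 -0.721
v -4.607 -3.17 0.044
v -3.914 -3.078 -2.255
v -3.374 -2.41 -1.49
v -3.706 -5.43 -0.35
v -3.166 -4.762 0.415
v -2.473 -4.67 -1.884
v -1.932 -4.003 -1.119
v -3.413 3.99 1.272
v -2.764 4.014 1.756
v -3.987 3.05 2.088
v -2.961 4.251 1.891
v -3.236 4.444 1.919
v -3.542 4.557 1.835
v -3.825 4.573 1.654
v -4.038 4.488 1.407
v -4.142 4.317 1.137
v -4.12 4.089 0.889
v -3.977 3.844 0.708
v -3.735 3.624 0.625
v -3.438 3.468 0.653
v -3.137 3.401 0.789
v -2.884 3.437 1.008
v -2.722 3.568 1.272
v -2.68 3.772 1.537
v 0.221 -3.999 -0.467
v 0.901 -4.429 -0.162
v 0.619 -3.731 1.451
v -0.061 -3.301 1.147
v 1.054 -4.098 -0.278
v 0.772 -3.4 1.335
v 1.043 -3.747 -0.432
v 0.761 -3.05 1.182
v 0.868 -3.447 -0.592
v 0.587 -2.749 1.021
v 0.566 -3.255 -0.728
v 0.284 -2.558 0.886
v 0.195 -3.211 -0.812
v -0.087 -2.514 0.802
v -0.171 -3.323 -0.827
v -0.452 -2.626 0.786
v -0.459 -3.569 -0.771
v -0.741 -2.871 0.842
v -0.612 -3.9 -0.655
v -0.894 -3.202 0.958
v -0.601 -4.25 -0.502
v -0.883 -3.553 1.112
v -0.427 -4.551 -0.341
v -0.708 -3.853 1.272
v -0.124 -4.742 -0.206
v -0.406 -4.045 1.408
v 0.247 -4.786 -0.122
v -0.035 -4.089 1.492
v 0.612 -4.674 -0.106
v 0.331 -3.977 1.507
f 2 4 1
f 5 2 1
f 1 4 3
f 3 5 1
f 2 8 4
f 6 2 5
f 6 8 2
f 4 8 3
f 7 5 3
f 3 8 7
f 7 6 5
f 8 6 7
f 10 12 9
f 13 10 9
f 9 12 11
f 11 13 9
f 10 16 12
f 14 10 13
f 14 16 10
f 12 16 11
f 15 13 11
f 11 16 15
f 15 14 13
f 16 14 15
f 18 20 17
f 21 18 17
f 17 20 19
f 19 21 17
f 18 24 20
f 22 18 21
f 22 24 18
f 20 24 19
f 23 21 19
f 19 24 23
f 23 22 21
f 24 22 23
f 26 25 28
f 26 28 27
f 28 25 29
f 28 29 27
f 29 25 30
f 29 30 27
f 30 25 31
f 30 31 27
f 31 25 32
f 31 32 27
f 32 25 33
f 32 33 27
f 33 25 34
f 33 34 27
f 34 25 35
f 34 35 27
f 35 25 36
f 35 36 27
f 36 25 37
f 36 37 27
f 37 25 38
f 37 38 27
f 38 25 39
f 38 39 27
f 39 25 40
f 39 40 27
f 40 25 41
f 40 41 27
f 41 25 26
f 41 26 27
f 43 42 46
f 43 46 44
f 44 46 47
f 44 47 45
f 46 42 48
f 46 48 47
f 47 48 49
f 47 49 45
f 48 42 50
f 48 50 49
f 49 50 51
f 49 51 45
f 50 42 52
f 50 52 51
f 51 52 53
f 51 53 45
f 52 42 54
f 52 54 53
f 53 54 55
f 53 55 45
f 54 42 56
f 54 56 55
f 55 56 57
f 55 57 45
f 56 42 58
f 56 58 57
f 57 58 59
f 57 59 45
f 58 42 60
f 58 60 59
f 59 60 61
f 59 61 45
f 60 42 62
f 60 62 61
f 61 62 63
f 61 63 45
f 62 42 64
f 62 64 63
f 63 64 65
f 63 65 45
f 64 42 66
f 64 66 65
f 65 66 67
f 65 67 45
f 66 42 68
f 66 68 67
f 67 68 69
f 67 69 45
f 68 42 70
f 68 70 69
f 69 70 71
f 69 71 45
f 70 42 43
f 70 43 71
f 71 43 44
f 71 44 45



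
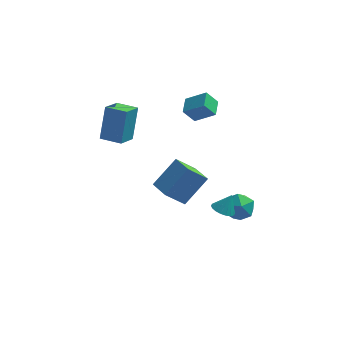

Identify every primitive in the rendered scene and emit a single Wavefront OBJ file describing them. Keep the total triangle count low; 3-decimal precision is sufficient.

v -3.999 2.252 1.699
v -3.812 3.05 3.698
v -3.577 3.429 1.19
v -3.39 4.226 3.189
v -2.77 1.834 1.751
v -2.583 2.631 3.75
v -2.348 3.01 1.242
v -2.161 3.808 3.241
v 2.953 -0.094 -1.504
v 3.586 -0.091 -1.778
v 3.387 0.214 -0.496
v 3.49 0.197 -1.824
v 3.287 0.427 -1.808
v 3.018 0.554 -1.731
v 2.737 0.552 -1.609
v 2.498 0.422 -1.466
v 2.349 0.19 -1.331
v 2.32 -0.098 -1.23
v 2.416 -0.386 -1.183
v 2.619 -0.616 -1.2
v 2.888 -0.743 -1.277
v 3.17 -0.741 -1.399
v 3.409 -0.611 -1.542
v 3.557 -0.379 -1.677
v 3.763 3.531 -3.327
v 4.332 2.755 -3.057
v 2.748 2.525 -4.083
v 3.317 1.749 -3.813
v 2.798 2.251 -3.123
v 3.424 2.872 -2.656
v 3.656 2.408 -4.484
v 4.282 3.029 -4.017
v 4.265 2.061 -3.773
v 3.735 1.964 -2.932
v 3.345 3.316 -4.208
v 2.815 3.219 -3.367
v 0.328 3.428 3.466
v 1.485 3.244 4.251
v 0.323 4.488 3.721
v 1.48 4.304 4.507
v 0.94 3.636 2.613
v 2.097 3.452 3.399
v 0.935 4.696 2.869
v 2.092 4.512 3.654
v -0.206 3.273 -3.414
v -1.208 2.697 -2.236
v 0.91 4.299 -1.961
v -0.092 3.722 -0.784
v 0.632 2.138 -3.256
v -0.37 1.561 -2.079
v 1.748 3.163 -1.804
v 0.746 2.587 -0.626
f 2 4 1
f 5 2 1
f 1 4 3
f 3 5 1
f 2 8 4
f 6 2 5
f 6 8 2
f 4 8 3
f 7 5 3
f 3 8 7
f 7 6 5
f 8 6 7
f 10 9 12
f 10 12 11
f 12 9 13
f 12 13 11
f 13 9 14
f 13 14 11
f 14 9 15
f 14 15 11
f 15 9 16
f 15 16 11
f 16 9 17
f 16 17 11
f 17 9 18
f 17 18 11
f 18 9 19
f 18 19 11
f 19 9 20
f 19 20 11
f 20 9 21
f 20 21 11
f 21 9 22
f 21 22 11
f 22 9 23
f 22 23 11
f 23 9 24
f 23 24 11
f 24 9 10
f 24 10 11
f 25 36 30
f 25 30 26
f 25 26 32
f 25 32 35
f 25 35 36
f 26 30 34
f 30 36 29
f 36 35 27
f 35 32 31
f 32 26 33
f 28 34 29
f 28 29 27
f 28 27 31
f 28 31 33
f 28 33 34
f 29 34 30
f 27 29 36
f 31 27 35
f 33 31 32
f 34 33 26
f 38 40 37
f 41 38 37
f 37 40 39
f 39 41 37
f 38 44 40
f 42 38 41
f 42 44 38
f 40 44 39
f 43 41 39
f 39 44 43
f 43 42 41
f 44 42 43
f 46 48 45
f 49 46 45
f 45 48 47
f 47 49 45
f 46 52 48
f 50 46 49
f 50 52 46
f 48 52 47
f 51 49 47
f 47 52 51
f 51 50 49
f 52 50 51



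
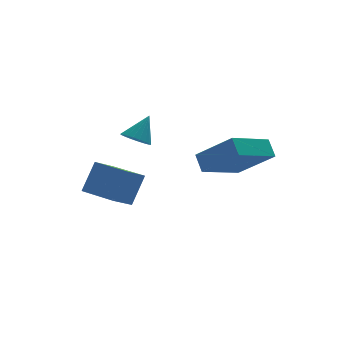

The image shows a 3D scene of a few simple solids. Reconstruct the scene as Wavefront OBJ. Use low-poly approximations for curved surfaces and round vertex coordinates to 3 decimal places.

v -0.684 -0.264 -1.734
v -1.569 -0.755 -1.127
v -1.534 1.219 -1.776
v -2.419 0.728 -1.169
v -0.021 0.152 -0.431
v -0.906 -0.339 0.176
v -0.871 1.635 -0.473
v -1.756 1.144 0.134
v -0.114 1.056 1.181
v 0.314 0.562 1.091
v 0.574 1.464 2.219
v 0.429 0.779 0.93
v 0.437 1.05 0.818
v 0.335 1.323 0.778
v 0.144 1.543 0.818
v -0.098 1.666 0.93
v -0.343 1.669 1.092
v -0.543 1.55 1.272
v -0.658 1.333 1.433
v -0.665 1.061 1.545
v -0.563 0.789 1.585
v -0.373 0.569 1.545
v -0.131 0.446 1.433
v 0.114 0.443 1.271
v 2.239 -4.278 2.382
v 2.193 -3.654 3
v 1.204 -3.114 1.128
v 1.158 -2.489 1.746
v 3.982 -3.471 1.694
v 3.936 -2.846 2.312
v 2.947 -2.306 0.44
v 2.901 -1.682 1.058
f 2 4 1
f 5 2 1
f 1 4 3
f 3 5 1
f 2 8 4
f 6 2 5
f 6 8 2
f 4 8 3
f 7 5 3
f 3 8 7
f 7 6 5
f 8 6 7
f 10 9 12
f 10 12 11
f 12 9 13
f 12 13 11
f 13 9 14
f 13 14 11
f 14 9 15
f 14 15 11
f 15 9 16
f 15 16 11
f 16 9 17
f 16 17 11
f 17 9 18
f 17 18 11
f 18 9 19
f 18 19 11
f 19 9 20
f 19 20 11
f 20 9 21
f 20 21 11
f 21 9 22
f 21 22 11
f 22 9 23
f 22 23 11
f 23 9 24
f 23 24 11
f 24 9 10
f 24 10 11
f 26 28 25
f 29 26 25
f 25 28 27
f 27 29 25
f 26 32 28
f 30 26 29
f 30 32 26
f 28 32 27
f 31 29 27
f 27 32 31
f 31 30 29
f 32 30 31



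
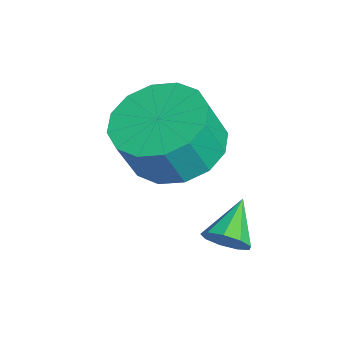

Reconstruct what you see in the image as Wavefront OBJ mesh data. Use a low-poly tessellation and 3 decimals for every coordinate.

v -3.218 0.99 -0.739
v -2.729 0.177 -1.165
v -2.473 -0.223 -0.107
v -2.962 0.59 0.319
v -2.35 0.556 -1.113
v -2.094 0.156 -0.055
v -2.204 1.052 -0.961
v -1.948 0.651 0.097
v -2.329 1.531 -0.75
v -2.073 1.13 0.309
v -2.693 1.865 -0.535
v -2.437 1.464 0.523
v -3.197 1.964 -0.375
v -2.941 1.564 0.683
v -3.707 1.803 -0.313
v -3.451 1.403 0.745
v -4.086 1.424 -0.365
v -3.83 1.024 0.693
v -4.232 0.929 -0.517
v -3.976 0.528 0.541
v -4.107 0.45 -0.729
v -3.851 0.049 0.33
v -3.743 0.116 -0.943
v -3.487 -0.285 0.115
v -3.239 0.016 -1.103
v -2.983 -0.384 -0.045
v -1.366 1.773 -2.051
v -1.112 1.694 -1.616
v -2.174 2.167 -1.509
v -1.04 2.012 -1.74
v -1.121 2.218 -2.01
v -1.316 2.215 -2.299
v -1.535 2.006 -2.472
v -1.674 1.687 -2.448
v -1.67 1.408 -2.238
v -1.523 1.3 -1.941
v -1.303 1.413 -1.695
f 2 1 5
f 2 5 3
f 3 5 6
f 3 6 4
f 5 1 7
f 5 7 6
f 6 7 8
f 6 8 4
f 7 1 9
f 7 9 8
f 8 9 10
f 8 10 4
f 9 1 11
f 9 11 10
f 10 11 12
f 10 12 4
f 11 1 13
f 11 13 12
f 12 13 14
f 12 14 4
f 13 1 15
f 13 15 14
f 14 15 16
f 14 16 4
f 15 1 17
f 15 17 16
f 16 17 18
f 16 18 4
f 17 1 19
f 17 19 18
f 18 19 20
f 18 20 4
f 19 1 21
f 19 21 20
f 20 21 22
f 20 22 4
f 21 1 23
f 21 23 22
f 22 23 24
f 22 24 4
f 23 1 25
f 23 25 24
f 24 25 26
f 24 26 4
f 25 1 2
f 25 2 26
f 26 2 3
f 26 3 4
f 28 27 30
f 28 30 29
f 30 27 31
f 30 31 29
f 31 27 32
f 31 32 29
f 32 27 33
f 32 33 29
f 33 27 34
f 33 34 29
f 34 27 35
f 34 35 29
f 35 27 36
f 35 36 29
f 36 27 37
f 36 37 29
f 37 27 28
f 37 28 29



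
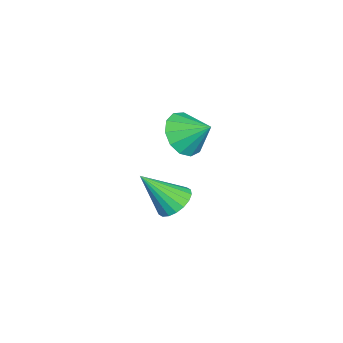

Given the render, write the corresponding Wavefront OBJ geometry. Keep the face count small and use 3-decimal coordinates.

v -0.689 -2.388 1.889
v -0.05 -2.01 1.104
v -0.351 -1.292 2.691
v -0.6 -1.77 1.007
v -1.179 -1.726 1.19
v -1.602 -1.892 1.595
v -1.735 -2.216 2.093
v -1.536 -2.594 2.526
v -1.068 -2.907 2.757
v -0.479 -3.055 2.712
v 0.043 -2.992 2.405
v 0.333 -2.736 1.935
v 0.298 -2.371 1.45
v -2.029 -3.06 -3.247
v -1.33 -3.407 -3.675
v -1.691 -4.4 -1.613
v -1.168 -3.111 -3.467
v -1.177 -2.806 -3.215
v -1.354 -2.551 -2.969
v -1.665 -2.397 -2.779
v -2.048 -2.374 -2.681
v -2.428 -2.487 -2.695
v -2.728 -2.714 -2.819
v -2.89 -3.009 -3.028
v -2.881 -3.315 -3.28
v -2.704 -3.57 -3.525
v -2.392 -3.724 -3.716
v -2.009 -3.747 -3.814
v -1.63 -3.633 -3.799
f 2 1 4
f 2 4 3
f 4 1 5
f 4 5 3
f 5 1 6
f 5 6 3
f 6 1 7
f 6 7 3
f 7 1 8
f 7 8 3
f 8 1 9
f 8 9 3
f 9 1 10
f 9 10 3
f 10 1 11
f 10 11 3
f 11 1 12
f 11 12 3
f 12 1 13
f 12 13 3
f 13 1 2
f 13 2 3
f 15 14 17
f 15 17 16
f 17 14 18
f 17 18 16
f 18 14 19
f 18 19 16
f 19 14 20
f 19 20 16
f 20 14 21
f 20 21 16
f 21 14 22
f 21 22 16
f 22 14 23
f 22 23 16
f 23 14 24
f 23 24 16
f 24 14 25
f 24 25 16
f 25 14 26
f 25 26 16
f 26 14 27
f 26 27 16
f 27 14 28
f 27 28 16
f 28 14 29
f 28 29 16
f 29 14 15
f 29 15 16



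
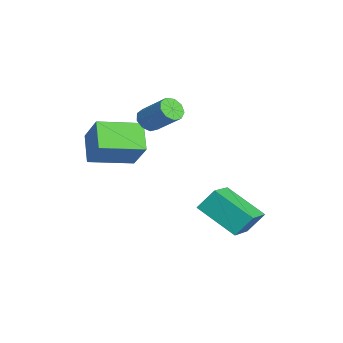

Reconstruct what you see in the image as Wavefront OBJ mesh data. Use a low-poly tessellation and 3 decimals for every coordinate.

v 1.72 1.495 -2.811
v 1.722 2.231 -1.902
v 3.011 2.78 -3.855
v 3.014 3.516 -2.946
v 3.186 0.604 -2.094
v 3.189 1.34 -1.185
v 4.478 1.889 -3.138
v 4.48 2.625 -2.229
v -0.321 -0.676 1.362
v 0.166 -1.038 1.193
v 1.128 -0.226 2.23
v 0.641 0.136 2.398
v 0.147 -0.69 0.939
v 1.108 0.121 1.976
v -0.092 -0.335 0.883
v 0.869 0.476 1.92
v -0.438 -0.14 1.051
v 0.524 0.671 2.088
v -0.729 -0.195 1.364
v 0.233 0.616 2.401
v -0.829 -0.475 1.676
v 0.133 0.336 2.713
v -0.691 -0.849 1.841
v 0.27 -0.038 2.878
v -0.38 -1.142 1.782
v 0.581 -0.33 2.818
v -0.042 -1.216 1.526
v 0.92 -0.405 2.562
v -1.092 -3.241 0.315
v 0.052 -2.927 1.694
v -1.203 -1.246 -0.047
v -0.059 -0.932 1.332
v 0.079 -3.348 -0.632
v 1.223 -3.034 0.747
v -0.032 -1.353 -0.994
v 1.112 -1.039 0.385
f 2 4 1
f 5 2 1
f 1 4 3
f 3 5 1
f 2 8 4
f 6 2 5
f 6 8 2
f 4 8 3
f 7 5 3
f 3 8 7
f 7 6 5
f 8 6 7
f 10 9 13
f 10 13 11
f 11 13 14
f 11 14 12
f 13 9 15
f 13 15 14
f 14 15 16
f 14 16 12
f 15 9 17
f 15 17 16
f 16 17 18
f 16 18 12
f 17 9 19
f 17 19 18
f 18 19 20
f 18 20 12
f 19 9 21
f 19 21 20
f 20 21 22
f 20 22 12
f 21 9 23
f 21 23 22
f 22 23 24
f 22 24 12
f 23 9 25
f 23 25 24
f 24 25 26
f 24 26 12
f 25 9 27
f 25 27 26
f 26 27 28
f 26 28 12
f 27 9 10
f 27 10 28
f 28 10 11
f 28 11 12
f 30 32 29
f 33 30 29
f 29 32 31
f 31 33 29
f 30 36 32
f 34 30 33
f 34 36 30
f 32 36 31
f 35 33 31
f 31 36 35
f 35 34 33
f 36 34 35



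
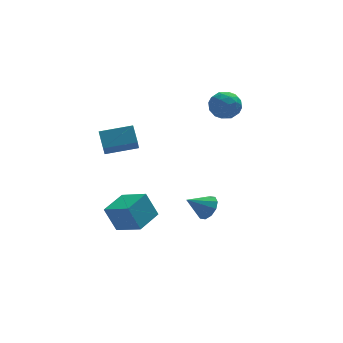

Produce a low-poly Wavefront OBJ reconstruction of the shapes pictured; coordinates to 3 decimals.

v -4.208 -0.345 1.134
v -4.519 -1.273 2.258
v -4.215 0.681 1.981
v -4.526 -0.247 3.104
v -2.174 -0.613 1.476
v -2.485 -1.541 2.599
v -2.181 0.413 2.322
v -2.492 -0.515 3.446
v -2.6 -2.442 -4.517
v -3.251 -1.994 -2.844
v -3.729 -0.999 -5.343
v -4.38 -0.551 -3.671
v -1.14 -1.169 -4.289
v -1.791 -0.721 -2.617
v -2.269 0.274 -5.116
v -2.92 0.722 -3.443
v 1.541 -2.606 -3.258
v 2.073 -2.406 -2.522
v 0.199 -2.634 -2.282
v 1.894 -1.91 -2.752
v 1.581 -1.68 -3.176
v 1.253 -1.804 -3.631
v 1.035 -2.234 -3.944
v 1.01 -2.806 -3.995
v 1.188 -3.301 -3.764
v 1.501 -3.531 -3.341
v 1.829 -3.407 -2.885
v 2.048 -2.978 -2.573
v 2.522 0.601 3.982
v 3.355 1.308 4.144
v 3.665 -0.588 3.296
v 4.498 0.119 3.458
v 3.996 -0.35 4.322
v 3.29 0.385 4.746
v 3.73 0.335 2.694
v 3.024 1.07 3.118
v 4.101 1.144 3.348
v 4.266 0.72 4.354
v 2.754 -0 3.086
v 2.919 -0.424 4.092
v 2.838 1.059 4.124
v 4.182 -0.339 3.316
v 3.887 -0.614 3.825
v 4.376 -0.199 3.92
v 2.8 0.516 4.477
v 3.289 0.932 4.573
v 3.666 -0.043 4.677
v 3.731 -0.212 2.867
v 4.22 0.204 2.963
v 2.644 0.919 3.52
v 3.133 1.334 3.615
v 3.354 0.763 2.763
v 3.766 1.378 3.75
v 4.438 0.679 3.347
v 3.987 0.806 2.898
v 3.572 1.238 3.147
v 3.863 1.129 4.342
v 4.535 0.43 3.938
v 4.24 0.154 4.447
v 3.824 0.586 4.696
v 4.302 1.032 3.874
v 2.485 0.29 3.502
v 3.157 -0.409 3.098
v 3.196 0.134 2.744
v 2.78 0.566 2.993
v 2.582 0.041 4.093
v 3.254 -0.658 3.69
v 3.448 -0.518 4.293
v 3.033 -0.086 4.542
v 2.718 -0.312 3.566
f 2 4 1
f 5 2 1
f 1 4 3
f 3 5 1
f 2 8 4
f 6 2 5
f 6 8 2
f 4 8 3
f 7 5 3
f 3 8 7
f 7 6 5
f 8 6 7
f 10 12 9
f 13 10 9
f 9 12 11
f 11 13 9
f 10 16 12
f 14 10 13
f 14 16 10
f 12 16 11
f 15 13 11
f 11 16 15
f 15 14 13
f 16 14 15
f 18 17 20
f 18 20 19
f 20 17 21
f 20 21 19
f 21 17 22
f 21 22 19
f 22 17 23
f 22 23 19
f 23 17 24
f 23 24 19
f 24 17 25
f 24 25 19
f 25 17 26
f 25 26 19
f 26 17 27
f 26 27 19
f 27 17 28
f 27 28 19
f 28 17 18
f 28 18 19
f 29 66 45
f 66 40 69
f 45 69 34
f 66 69 45
f 29 45 41
f 45 34 46
f 41 46 30
f 45 46 41
f 29 41 50
f 41 30 51
f 50 51 36
f 41 51 50
f 29 50 62
f 50 36 65
f 62 65 39
f 50 65 62
f 29 62 66
f 62 39 70
f 66 70 40
f 62 70 66
f 30 46 57
f 46 34 60
f 57 60 38
f 46 60 57
f 34 69 47
f 69 40 68
f 47 68 33
f 69 68 47
f 40 70 67
f 70 39 63
f 67 63 31
f 70 63 67
f 39 65 64
f 65 36 52
f 64 52 35
f 65 52 64
f 36 51 56
f 51 30 53
f 56 53 37
f 51 53 56
f 32 58 44
f 58 38 59
f 44 59 33
f 58 59 44
f 32 44 42
f 44 33 43
f 42 43 31
f 44 43 42
f 32 42 49
f 42 31 48
f 49 48 35
f 42 48 49
f 32 49 54
f 49 35 55
f 54 55 37
f 49 55 54
f 32 54 58
f 54 37 61
f 58 61 38
f 54 61 58
f 33 59 47
f 59 38 60
f 47 60 34
f 59 60 47
f 31 43 67
f 43 33 68
f 67 68 40
f 43 68 67
f 35 48 64
f 48 31 63
f 64 63 39
f 48 63 64
f 37 55 56
f 55 35 52
f 56 52 36
f 55 52 56
f 38 61 57
f 61 37 53
f 57 53 30
f 61 53 57



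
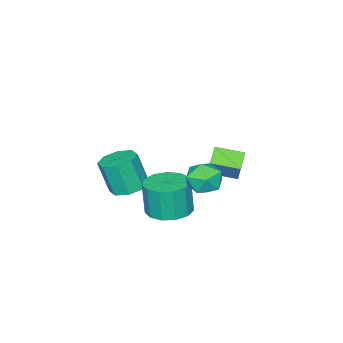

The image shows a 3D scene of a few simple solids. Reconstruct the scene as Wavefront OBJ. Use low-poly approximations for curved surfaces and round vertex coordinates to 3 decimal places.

v -3.801 3.087 -2.998
v -4.52 2.752 -2.53
v -3.319 3.586 -1.898
v -4.037 3.251 -1.431
v -3.163 2.009 -2.789
v -3.881 1.674 -2.322
v -2.68 2.508 -1.69
v -3.399 2.173 -1.222
v -0.434 2.264 -3.389
v 0.118 3.078 -3.272
v 0.066 2.89 -1.715
v -0.486 2.076 -1.831
v -0.414 3.247 -3.27
v -0.466 3.059 -1.712
v -0.952 3.104 -3.305
v -1.004 2.915 -1.747
v -1.326 2.694 -3.367
v -1.377 2.506 -1.809
v -1.416 2.148 -3.436
v -1.468 1.96 -1.878
v -1.195 1.639 -3.49
v -1.247 1.45 -1.932
v -0.732 1.328 -3.512
v -0.784 1.14 -1.954
v -0.175 1.315 -3.495
v -0.226 1.126 -1.937
v 0.3 1.603 -3.444
v 0.249 1.415 -1.887
v 0.542 2.101 -3.376
v 0.491 1.913 -1.818
v 0.474 2.651 -3.312
v 0.422 2.462 -1.754
v -0.506 4.71 -1.039
v -0.041 4.445 -0.363
v -1.059 3.435 -1.157
v -0.594 3.17 -0.481
v -1.239 3.731 -0.368
v -0.897 4.519 -0.294
v -0.203 3.361 -1.226
v 0.139 4.149 -1.152
v 0.147 3.612 -0.478
v -0.494 3.84 0.052
v -0.606 4.04 -1.572
v -1.247 4.268 -1.042
v -1.44 -0.749 -3.945
v -0.575 -0.786 -4.034
v -0.435 -1.308 -2.465
v -1.3 -1.271 -2.375
v -0.784 -0.192 -3.818
v -0.644 -0.714 -2.248
v -1.377 0.076 -3.676
v -1.237 -0.446 -2.106
v -2.007 -0.139 -3.691
v -1.867 -0.662 -2.122
v -2.305 -0.712 -3.855
v -2.165 -1.234 -2.286
v -2.096 -1.306 -4.072
v -1.956 -1.828 -2.502
v -1.503 -1.574 -4.214
v -1.363 -2.096 -2.644
v -0.873 -1.358 -4.198
v -0.733 -1.881 -2.629
f 2 4 1
f 5 2 1
f 1 4 3
f 3 5 1
f 2 8 4
f 6 2 5
f 6 8 2
f 4 8 3
f 7 5 3
f 3 8 7
f 7 6 5
f 8 6 7
f 10 9 13
f 10 13 11
f 11 13 14
f 11 14 12
f 13 9 15
f 13 15 14
f 14 15 16
f 14 16 12
f 15 9 17
f 15 17 16
f 16 17 18
f 16 18 12
f 17 9 19
f 17 19 18
f 18 19 20
f 18 20 12
f 19 9 21
f 19 21 20
f 20 21 22
f 20 22 12
f 21 9 23
f 21 23 22
f 22 23 24
f 22 24 12
f 23 9 25
f 23 25 24
f 24 25 26
f 24 26 12
f 25 9 27
f 25 27 26
f 26 27 28
f 26 28 12
f 27 9 29
f 27 29 28
f 28 29 30
f 28 30 12
f 29 9 31
f 29 31 30
f 30 31 32
f 30 32 12
f 31 9 10
f 31 10 32
f 32 10 11
f 32 11 12
f 33 44 38
f 33 38 34
f 33 34 40
f 33 40 43
f 33 43 44
f 34 38 42
f 38 44 37
f 44 43 35
f 43 40 39
f 40 34 41
f 36 42 37
f 36 37 35
f 36 35 39
f 36 39 41
f 36 41 42
f 37 42 38
f 35 37 44
f 39 35 43
f 41 39 40
f 42 41 34
f 46 45 49
f 46 49 47
f 47 49 50
f 47 50 48
f 49 45 51
f 49 51 50
f 50 51 52
f 50 52 48
f 51 45 53
f 51 53 52
f 52 53 54
f 52 54 48
f 53 45 55
f 53 55 54
f 54 55 56
f 54 56 48
f 55 45 57
f 55 57 56
f 56 57 58
f 56 58 48
f 57 45 59
f 57 59 58
f 58 59 60
f 58 60 48
f 59 45 61
f 59 61 60
f 60 61 62
f 60 62 48
f 61 45 46
f 61 46 62
f 62 46 47
f 62 47 48



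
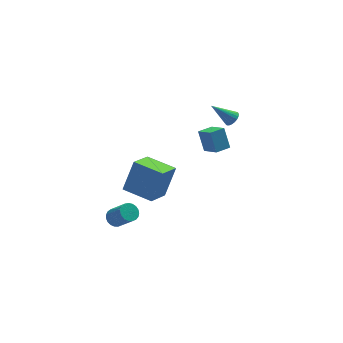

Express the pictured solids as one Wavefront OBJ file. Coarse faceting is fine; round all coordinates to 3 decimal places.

v 2.322 -0.466 2.276
v 2.191 0.231 3.471
v 1.947 0.555 1.639
v 1.816 1.252 2.835
v 3.244 -0.172 2.205
v 3.113 0.525 3.401
v 2.869 0.849 1.569
v 2.738 1.546 2.764
v -4.227 -2.49 0.089
v -3.755 -2.122 0.128
v -3.18 -2.982 1.269
v -3.653 -3.35 1.231
v -3.915 -2.018 0.288
v -3.341 -2.878 1.429
v -4.13 -1.995 0.414
v -3.555 -2.855 1.555
v -4.361 -2.057 0.483
v -3.786 -2.917 1.624
v -4.569 -2.195 0.484
v -3.995 -3.055 1.625
v -4.718 -2.383 0.417
v -4.144 -3.243 1.558
v -4.783 -2.59 0.294
v -4.208 -3.45 1.435
v -4.751 -2.78 0.135
v -4.176 -3.64 1.276
v -4.628 -2.919 -0.032
v -4.054 -3.779 1.109
v -4.437 -2.985 -0.178
v -3.862 -3.845 0.963
v -4.209 -2.965 -0.277
v -3.634 -3.824 0.864
v -3.984 -2.862 -0.313
v -3.41 -3.722 0.828
v -3.802 -2.696 -0.28
v -3.227 -3.556 0.861
v -3.693 -2.494 -0.182
v -3.118 -3.353 0.959
v -3.676 -2.291 -0.038
v -3.101 -3.151 1.103
v 4.217 2.258 2.511
v 4.496 1.956 2.876
v 3.063 2.622 3.689
v 4.589 2.163 2.904
v 4.619 2.386 2.864
v 4.579 2.587 2.763
v 4.476 2.731 2.618
v 4.329 2.793 2.454
v 4.162 2.763 2.3
v 4.005 2.645 2.183
v 3.885 2.461 2.122
v 3.822 2.241 2.129
v 3.827 2.024 2.201
v 3.9 1.847 2.327
v 4.028 1.742 2.485
v 4.188 1.726 2.647
v 4.354 1.801 2.785
v -2.056 -2.194 0.66
v -1.238 -1.696 2.45
v -3.297 -0.807 0.841
v -2.479 -0.308 2.631
v -0.921 -1.072 -0.171
v -0.103 -0.573 1.619
v -2.162 0.316 0.01
v -1.344 0.814 1.8
f 2 4 1
f 5 2 1
f 1 4 3
f 3 5 1
f 2 8 4
f 6 2 5
f 6 8 2
f 4 8 3
f 7 5 3
f 3 8 7
f 7 6 5
f 8 6 7
f 10 9 13
f 10 13 11
f 11 13 14
f 11 14 12
f 13 9 15
f 13 15 14
f 14 15 16
f 14 16 12
f 15 9 17
f 15 17 16
f 16 17 18
f 16 18 12
f 17 9 19
f 17 19 18
f 18 19 20
f 18 20 12
f 19 9 21
f 19 21 20
f 20 21 22
f 20 22 12
f 21 9 23
f 21 23 22
f 22 23 24
f 22 24 12
f 23 9 25
f 23 25 24
f 24 25 26
f 24 26 12
f 25 9 27
f 25 27 26
f 26 27 28
f 26 28 12
f 27 9 29
f 27 29 28
f 28 29 30
f 28 30 12
f 29 9 31
f 29 31 30
f 30 31 32
f 30 32 12
f 31 9 33
f 31 33 32
f 32 33 34
f 32 34 12
f 33 9 35
f 33 35 34
f 34 35 36
f 34 36 12
f 35 9 37
f 35 37 36
f 36 37 38
f 36 38 12
f 37 9 39
f 37 39 38
f 38 39 40
f 38 40 12
f 39 9 10
f 39 10 40
f 40 10 11
f 40 11 12
f 42 41 44
f 42 44 43
f 44 41 45
f 44 45 43
f 45 41 46
f 45 46 43
f 46 41 47
f 46 47 43
f 47 41 48
f 47 48 43
f 48 41 49
f 48 49 43
f 49 41 50
f 49 50 43
f 50 41 51
f 50 51 43
f 51 41 52
f 51 52 43
f 52 41 53
f 52 53 43
f 53 41 54
f 53 54 43
f 54 41 55
f 54 55 43
f 55 41 56
f 55 56 43
f 56 41 57
f 56 57 43
f 57 41 42
f 57 42 43
f 59 61 58
f 62 59 58
f 58 61 60
f 60 62 58
f 59 65 61
f 63 59 62
f 63 65 59
f 61 65 60
f 64 62 60
f 60 65 64
f 64 63 62
f 65 63 64

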